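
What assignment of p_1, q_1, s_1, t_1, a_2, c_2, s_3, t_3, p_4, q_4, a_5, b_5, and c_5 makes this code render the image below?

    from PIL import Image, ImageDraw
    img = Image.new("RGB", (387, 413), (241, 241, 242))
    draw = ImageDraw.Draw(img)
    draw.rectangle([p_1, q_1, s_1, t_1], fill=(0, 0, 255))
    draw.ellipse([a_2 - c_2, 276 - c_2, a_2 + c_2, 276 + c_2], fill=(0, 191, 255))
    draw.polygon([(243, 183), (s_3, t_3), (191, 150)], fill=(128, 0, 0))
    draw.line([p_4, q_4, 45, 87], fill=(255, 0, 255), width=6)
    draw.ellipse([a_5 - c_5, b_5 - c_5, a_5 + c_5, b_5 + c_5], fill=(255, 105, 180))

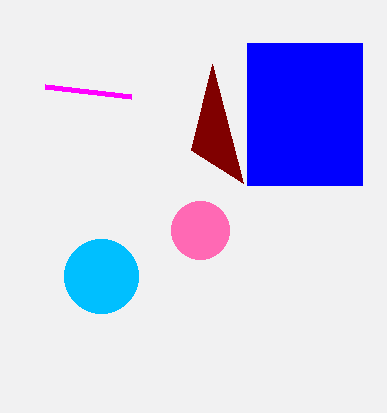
p_1 = 247
q_1 = 43
s_1 = 362
t_1 = 185
a_2 = 101
c_2 = 37
s_3 = 212
t_3 = 64
p_4 = 131
q_4 = 97
a_5 = 200
b_5 = 230
c_5 = 29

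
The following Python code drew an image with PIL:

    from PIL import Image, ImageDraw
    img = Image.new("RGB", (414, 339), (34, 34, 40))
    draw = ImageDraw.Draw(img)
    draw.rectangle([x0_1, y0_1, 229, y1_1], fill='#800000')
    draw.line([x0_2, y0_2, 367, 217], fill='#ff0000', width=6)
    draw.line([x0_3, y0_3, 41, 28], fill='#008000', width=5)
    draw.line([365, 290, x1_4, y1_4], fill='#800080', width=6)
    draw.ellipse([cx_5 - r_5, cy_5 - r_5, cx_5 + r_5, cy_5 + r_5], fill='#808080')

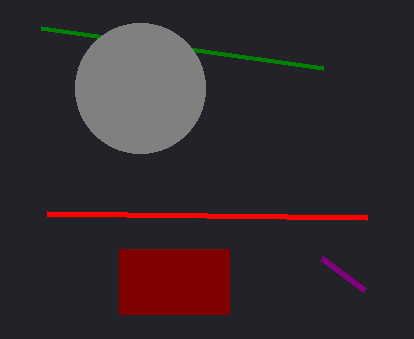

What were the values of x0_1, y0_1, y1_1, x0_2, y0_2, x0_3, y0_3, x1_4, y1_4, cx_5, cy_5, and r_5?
x0_1 = 119, y0_1 = 249, y1_1 = 314, x0_2 = 47, y0_2 = 213, x0_3 = 323, y0_3 = 68, x1_4 = 322, y1_4 = 258, cx_5 = 140, cy_5 = 88, r_5 = 65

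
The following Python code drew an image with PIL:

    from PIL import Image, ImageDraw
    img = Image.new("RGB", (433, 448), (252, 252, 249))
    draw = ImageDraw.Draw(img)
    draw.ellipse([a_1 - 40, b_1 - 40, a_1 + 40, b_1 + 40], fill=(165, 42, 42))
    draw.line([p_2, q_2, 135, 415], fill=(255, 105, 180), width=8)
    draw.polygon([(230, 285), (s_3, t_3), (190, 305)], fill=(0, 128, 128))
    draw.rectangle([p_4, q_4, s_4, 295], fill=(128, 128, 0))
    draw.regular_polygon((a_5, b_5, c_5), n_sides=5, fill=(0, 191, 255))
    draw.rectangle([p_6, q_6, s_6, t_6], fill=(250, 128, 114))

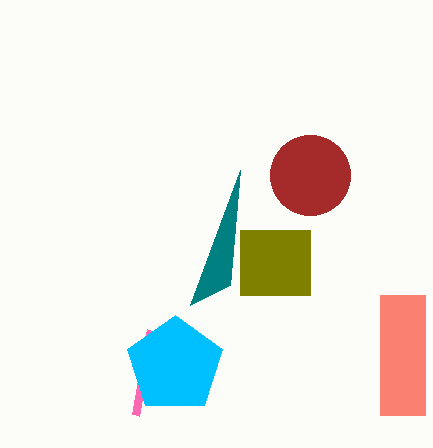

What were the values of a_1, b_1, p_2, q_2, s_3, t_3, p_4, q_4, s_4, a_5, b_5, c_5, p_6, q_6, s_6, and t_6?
a_1 = 310
b_1 = 175
p_2 = 150
q_2 = 330
s_3 = 240
t_3 = 170
p_4 = 240
q_4 = 230
s_4 = 310
a_5 = 175
b_5 = 365
c_5 = 50
p_6 = 380
q_6 = 295
s_6 = 425
t_6 = 415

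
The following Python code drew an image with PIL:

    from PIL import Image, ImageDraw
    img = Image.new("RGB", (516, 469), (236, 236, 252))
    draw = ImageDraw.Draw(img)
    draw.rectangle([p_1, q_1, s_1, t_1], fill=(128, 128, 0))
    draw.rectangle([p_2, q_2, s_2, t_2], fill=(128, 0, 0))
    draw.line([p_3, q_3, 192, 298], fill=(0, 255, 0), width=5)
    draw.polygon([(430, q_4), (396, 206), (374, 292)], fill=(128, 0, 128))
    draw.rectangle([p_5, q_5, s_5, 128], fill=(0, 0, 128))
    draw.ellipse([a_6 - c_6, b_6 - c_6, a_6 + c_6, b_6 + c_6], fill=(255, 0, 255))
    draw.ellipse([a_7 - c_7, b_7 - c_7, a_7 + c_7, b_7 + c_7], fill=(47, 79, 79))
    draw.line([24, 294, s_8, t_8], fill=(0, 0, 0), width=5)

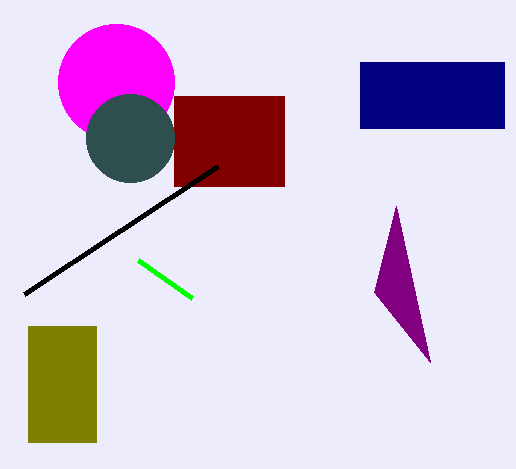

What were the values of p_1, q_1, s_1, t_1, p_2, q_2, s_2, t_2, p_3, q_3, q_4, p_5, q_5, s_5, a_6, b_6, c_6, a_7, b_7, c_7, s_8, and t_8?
p_1 = 28, q_1 = 326, s_1 = 96, t_1 = 442, p_2 = 174, q_2 = 96, s_2 = 284, t_2 = 186, p_3 = 138, q_3 = 260, q_4 = 362, p_5 = 360, q_5 = 62, s_5 = 504, a_6 = 116, b_6 = 82, c_6 = 58, a_7 = 130, b_7 = 138, c_7 = 44, s_8 = 218, t_8 = 166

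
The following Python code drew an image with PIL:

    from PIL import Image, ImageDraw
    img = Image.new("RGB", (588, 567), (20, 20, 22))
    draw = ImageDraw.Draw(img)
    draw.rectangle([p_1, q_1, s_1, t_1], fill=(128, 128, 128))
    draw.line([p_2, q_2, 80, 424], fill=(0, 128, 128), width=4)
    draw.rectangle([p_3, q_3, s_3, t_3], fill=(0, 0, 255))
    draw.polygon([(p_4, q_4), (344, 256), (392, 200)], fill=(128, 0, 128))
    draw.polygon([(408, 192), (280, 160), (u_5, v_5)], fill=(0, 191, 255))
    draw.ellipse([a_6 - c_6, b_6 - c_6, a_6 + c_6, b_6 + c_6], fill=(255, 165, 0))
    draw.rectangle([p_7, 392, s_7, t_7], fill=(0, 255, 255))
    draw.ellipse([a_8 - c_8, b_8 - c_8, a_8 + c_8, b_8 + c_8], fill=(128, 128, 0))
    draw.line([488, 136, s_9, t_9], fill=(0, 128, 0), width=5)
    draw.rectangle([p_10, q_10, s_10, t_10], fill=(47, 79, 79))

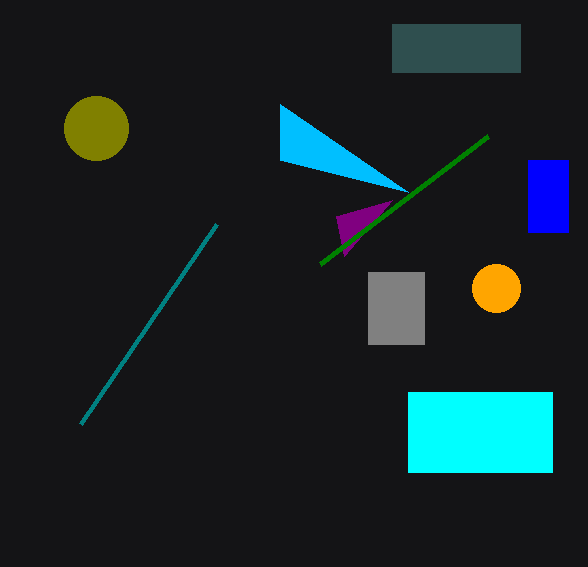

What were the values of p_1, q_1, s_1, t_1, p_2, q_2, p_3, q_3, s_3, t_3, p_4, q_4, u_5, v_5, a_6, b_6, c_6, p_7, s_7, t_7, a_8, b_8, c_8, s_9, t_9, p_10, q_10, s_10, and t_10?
p_1 = 368; q_1 = 272; s_1 = 424; t_1 = 344; p_2 = 216; q_2 = 224; p_3 = 528; q_3 = 160; s_3 = 568; t_3 = 232; p_4 = 336; q_4 = 216; u_5 = 280; v_5 = 104; a_6 = 496; b_6 = 288; c_6 = 24; p_7 = 408; s_7 = 552; t_7 = 472; a_8 = 96; b_8 = 128; c_8 = 32; s_9 = 320; t_9 = 264; p_10 = 392; q_10 = 24; s_10 = 520; t_10 = 72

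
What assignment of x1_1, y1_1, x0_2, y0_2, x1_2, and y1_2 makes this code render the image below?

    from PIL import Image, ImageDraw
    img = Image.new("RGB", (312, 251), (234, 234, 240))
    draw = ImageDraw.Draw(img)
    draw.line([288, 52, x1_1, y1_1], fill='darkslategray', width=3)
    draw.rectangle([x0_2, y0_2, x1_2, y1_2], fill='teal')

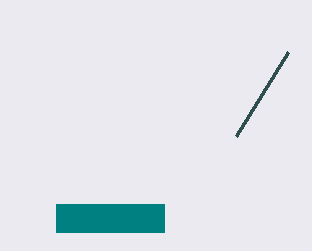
x1_1 = 236, y1_1 = 136, x0_2 = 56, y0_2 = 204, x1_2 = 164, y1_2 = 232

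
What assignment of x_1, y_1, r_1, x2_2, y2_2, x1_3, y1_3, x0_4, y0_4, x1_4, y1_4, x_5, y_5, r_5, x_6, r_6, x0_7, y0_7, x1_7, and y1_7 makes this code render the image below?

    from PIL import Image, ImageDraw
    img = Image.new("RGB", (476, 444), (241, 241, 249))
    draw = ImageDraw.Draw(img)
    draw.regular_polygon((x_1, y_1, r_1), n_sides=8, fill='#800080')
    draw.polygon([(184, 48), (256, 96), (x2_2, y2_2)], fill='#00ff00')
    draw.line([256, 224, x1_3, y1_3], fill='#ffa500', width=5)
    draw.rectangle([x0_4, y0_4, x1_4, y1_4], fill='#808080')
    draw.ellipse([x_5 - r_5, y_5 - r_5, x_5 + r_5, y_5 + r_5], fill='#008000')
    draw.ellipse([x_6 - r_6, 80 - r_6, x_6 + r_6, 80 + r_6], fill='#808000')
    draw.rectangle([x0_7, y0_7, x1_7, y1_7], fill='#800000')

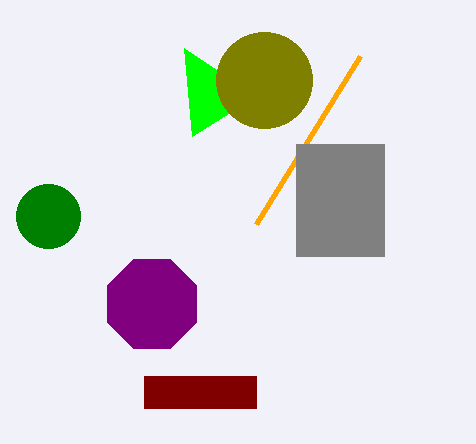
x_1 = 152
y_1 = 304
r_1 = 48
x2_2 = 192
y2_2 = 136
x1_3 = 360
y1_3 = 56
x0_4 = 296
y0_4 = 144
x1_4 = 384
y1_4 = 256
x_5 = 48
y_5 = 216
r_5 = 32
x_6 = 264
r_6 = 48
x0_7 = 144
y0_7 = 376
x1_7 = 256
y1_7 = 408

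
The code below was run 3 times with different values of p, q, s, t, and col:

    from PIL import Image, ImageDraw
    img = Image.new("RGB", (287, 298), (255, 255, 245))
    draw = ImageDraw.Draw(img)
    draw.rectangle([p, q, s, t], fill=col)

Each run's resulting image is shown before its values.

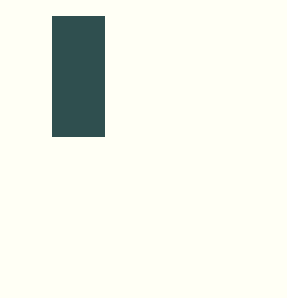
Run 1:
p = 52
q = 16
s = 104
t = 136
col = 'darkslategray'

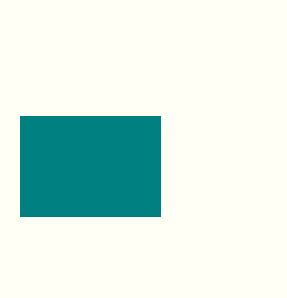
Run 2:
p = 20
q = 116
s = 160
t = 216
col = 'teal'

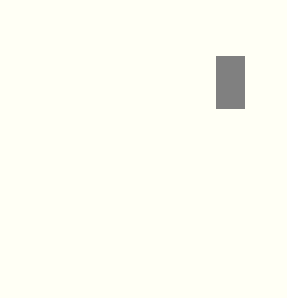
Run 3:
p = 216, q = 56, s = 244, t = 108, col = 'gray'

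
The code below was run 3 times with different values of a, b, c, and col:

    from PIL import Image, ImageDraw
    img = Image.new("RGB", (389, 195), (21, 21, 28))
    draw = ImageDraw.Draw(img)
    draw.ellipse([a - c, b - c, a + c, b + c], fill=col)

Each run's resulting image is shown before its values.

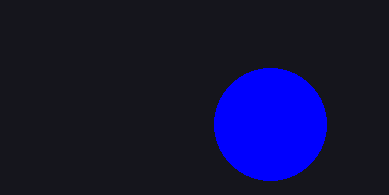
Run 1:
a = 270, b = 124, c = 56, col = 'blue'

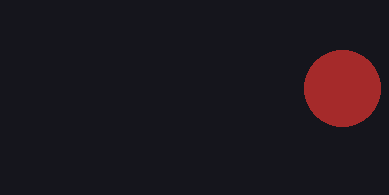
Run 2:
a = 342
b = 88
c = 38
col = 'brown'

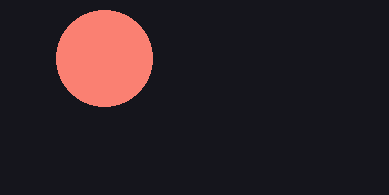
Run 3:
a = 104; b = 58; c = 48; col = 'salmon'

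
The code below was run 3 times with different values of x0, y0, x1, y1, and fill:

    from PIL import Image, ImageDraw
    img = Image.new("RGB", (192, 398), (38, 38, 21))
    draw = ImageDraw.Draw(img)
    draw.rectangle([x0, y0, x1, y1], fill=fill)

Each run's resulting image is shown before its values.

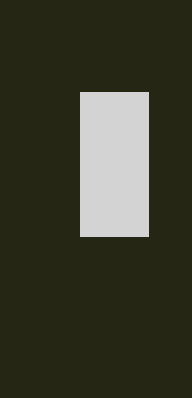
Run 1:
x0 = 80
y0 = 92
x1 = 148
y1 = 236
fill = 'lightgray'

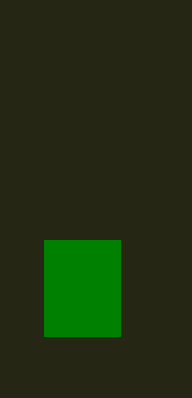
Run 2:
x0 = 44; y0 = 240; x1 = 120; y1 = 336; fill = 'green'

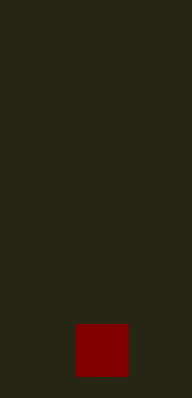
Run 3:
x0 = 76
y0 = 324
x1 = 128
y1 = 376
fill = 'maroon'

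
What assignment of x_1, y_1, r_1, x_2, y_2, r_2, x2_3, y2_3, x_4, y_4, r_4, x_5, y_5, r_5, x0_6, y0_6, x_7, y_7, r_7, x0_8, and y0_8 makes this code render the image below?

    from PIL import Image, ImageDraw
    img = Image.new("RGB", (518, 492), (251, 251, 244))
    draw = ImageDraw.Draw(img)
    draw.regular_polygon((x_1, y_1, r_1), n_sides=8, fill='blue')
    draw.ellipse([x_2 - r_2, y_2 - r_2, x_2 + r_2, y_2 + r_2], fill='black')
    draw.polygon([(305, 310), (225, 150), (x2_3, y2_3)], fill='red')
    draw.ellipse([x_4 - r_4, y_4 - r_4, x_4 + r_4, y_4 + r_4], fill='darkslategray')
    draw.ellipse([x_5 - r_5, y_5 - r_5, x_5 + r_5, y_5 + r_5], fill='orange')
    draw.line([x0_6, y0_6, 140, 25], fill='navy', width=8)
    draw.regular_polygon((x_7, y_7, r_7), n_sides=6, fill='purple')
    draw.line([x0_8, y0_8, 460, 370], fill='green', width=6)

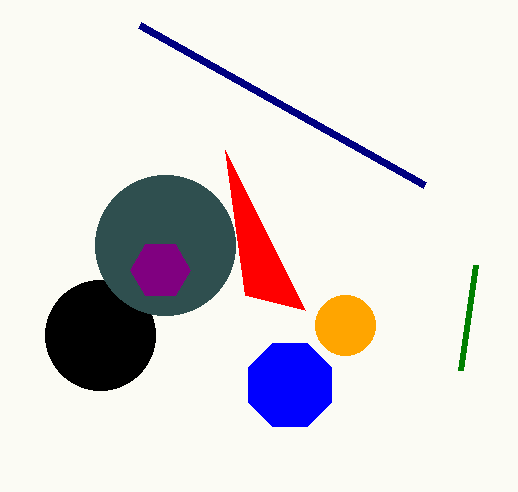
x_1 = 290; y_1 = 385; r_1 = 45; x_2 = 100; y_2 = 335; r_2 = 55; x2_3 = 245; y2_3 = 295; x_4 = 165; y_4 = 245; r_4 = 70; x_5 = 345; y_5 = 325; r_5 = 30; x0_6 = 425; y0_6 = 185; x_7 = 160; y_7 = 270; r_7 = 30; x0_8 = 475; y0_8 = 265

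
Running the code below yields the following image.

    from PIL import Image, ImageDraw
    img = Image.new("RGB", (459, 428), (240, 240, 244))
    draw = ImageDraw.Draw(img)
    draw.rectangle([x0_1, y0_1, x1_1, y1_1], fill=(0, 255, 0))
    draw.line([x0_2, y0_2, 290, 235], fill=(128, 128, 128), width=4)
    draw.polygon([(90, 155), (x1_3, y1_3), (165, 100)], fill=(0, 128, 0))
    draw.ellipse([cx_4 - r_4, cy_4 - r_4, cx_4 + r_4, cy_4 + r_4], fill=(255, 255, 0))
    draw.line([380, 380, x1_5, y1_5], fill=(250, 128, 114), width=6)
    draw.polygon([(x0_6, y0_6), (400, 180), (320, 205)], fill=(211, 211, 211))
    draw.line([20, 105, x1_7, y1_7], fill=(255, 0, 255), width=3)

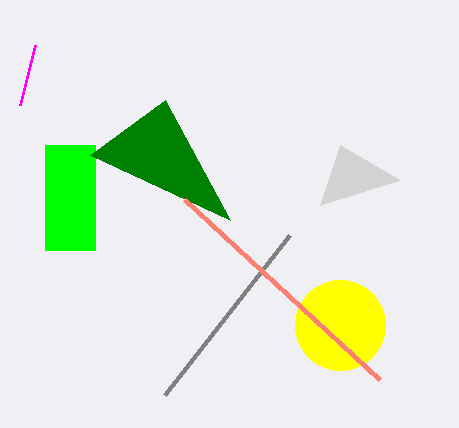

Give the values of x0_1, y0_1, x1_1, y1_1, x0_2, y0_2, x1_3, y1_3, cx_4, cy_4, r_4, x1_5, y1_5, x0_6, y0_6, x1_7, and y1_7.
x0_1 = 45
y0_1 = 145
x1_1 = 95
y1_1 = 250
x0_2 = 165
y0_2 = 395
x1_3 = 230
y1_3 = 220
cx_4 = 340
cy_4 = 325
r_4 = 45
x1_5 = 185
y1_5 = 200
x0_6 = 340
y0_6 = 145
x1_7 = 35
y1_7 = 45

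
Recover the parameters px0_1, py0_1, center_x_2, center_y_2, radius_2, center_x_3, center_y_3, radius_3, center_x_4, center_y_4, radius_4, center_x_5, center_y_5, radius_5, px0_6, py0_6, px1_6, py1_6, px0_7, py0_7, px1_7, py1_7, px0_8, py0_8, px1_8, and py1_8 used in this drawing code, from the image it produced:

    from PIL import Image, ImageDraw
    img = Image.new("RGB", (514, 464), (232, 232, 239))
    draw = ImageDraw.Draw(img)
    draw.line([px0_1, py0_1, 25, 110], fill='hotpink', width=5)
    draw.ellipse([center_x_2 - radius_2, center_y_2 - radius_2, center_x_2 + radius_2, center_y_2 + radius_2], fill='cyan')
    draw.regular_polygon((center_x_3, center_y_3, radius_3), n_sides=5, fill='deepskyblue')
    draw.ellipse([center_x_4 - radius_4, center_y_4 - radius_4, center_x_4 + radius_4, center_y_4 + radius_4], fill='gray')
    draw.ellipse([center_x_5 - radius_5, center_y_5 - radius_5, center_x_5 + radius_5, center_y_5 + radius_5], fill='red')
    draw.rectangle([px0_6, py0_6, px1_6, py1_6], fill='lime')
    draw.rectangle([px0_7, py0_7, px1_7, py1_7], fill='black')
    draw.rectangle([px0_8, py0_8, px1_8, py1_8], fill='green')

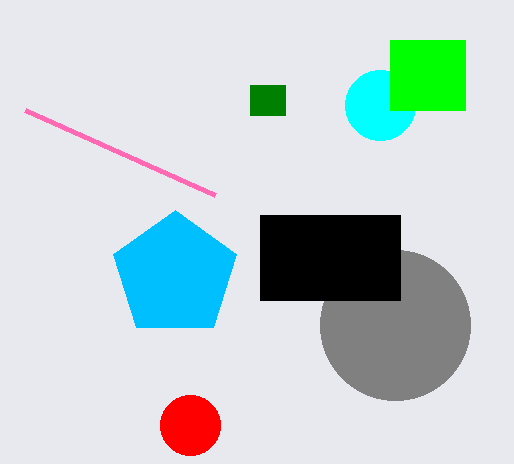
px0_1 = 215; py0_1 = 195; center_x_2 = 380; center_y_2 = 105; radius_2 = 35; center_x_3 = 175; center_y_3 = 275; radius_3 = 65; center_x_4 = 395; center_y_4 = 325; radius_4 = 75; center_x_5 = 190; center_y_5 = 425; radius_5 = 30; px0_6 = 390; py0_6 = 40; px1_6 = 465; py1_6 = 110; px0_7 = 260; py0_7 = 215; px1_7 = 400; py1_7 = 300; px0_8 = 250; py0_8 = 85; px1_8 = 285; py1_8 = 115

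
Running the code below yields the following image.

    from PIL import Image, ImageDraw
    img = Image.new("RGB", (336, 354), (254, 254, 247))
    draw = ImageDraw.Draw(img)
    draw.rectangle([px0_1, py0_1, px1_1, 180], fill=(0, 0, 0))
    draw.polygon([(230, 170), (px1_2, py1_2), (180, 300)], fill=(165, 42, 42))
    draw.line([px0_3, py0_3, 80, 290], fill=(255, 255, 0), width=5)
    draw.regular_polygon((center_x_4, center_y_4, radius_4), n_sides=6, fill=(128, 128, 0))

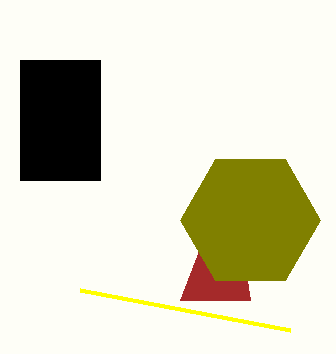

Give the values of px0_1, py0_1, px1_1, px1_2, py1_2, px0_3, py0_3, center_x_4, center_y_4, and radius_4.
px0_1 = 20
py0_1 = 60
px1_1 = 100
px1_2 = 250
py1_2 = 300
px0_3 = 290
py0_3 = 330
center_x_4 = 250
center_y_4 = 220
radius_4 = 70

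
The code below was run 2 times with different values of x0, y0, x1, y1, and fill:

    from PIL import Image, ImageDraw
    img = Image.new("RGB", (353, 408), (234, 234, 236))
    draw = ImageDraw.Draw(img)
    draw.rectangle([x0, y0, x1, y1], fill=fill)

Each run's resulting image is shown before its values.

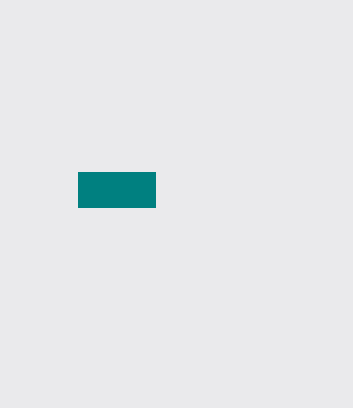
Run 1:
x0 = 78, y0 = 172, x1 = 155, y1 = 207, fill = 'teal'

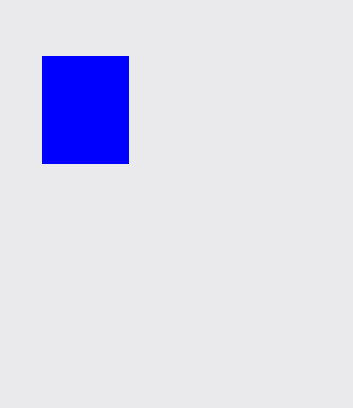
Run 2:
x0 = 42
y0 = 56
x1 = 128
y1 = 163
fill = 'blue'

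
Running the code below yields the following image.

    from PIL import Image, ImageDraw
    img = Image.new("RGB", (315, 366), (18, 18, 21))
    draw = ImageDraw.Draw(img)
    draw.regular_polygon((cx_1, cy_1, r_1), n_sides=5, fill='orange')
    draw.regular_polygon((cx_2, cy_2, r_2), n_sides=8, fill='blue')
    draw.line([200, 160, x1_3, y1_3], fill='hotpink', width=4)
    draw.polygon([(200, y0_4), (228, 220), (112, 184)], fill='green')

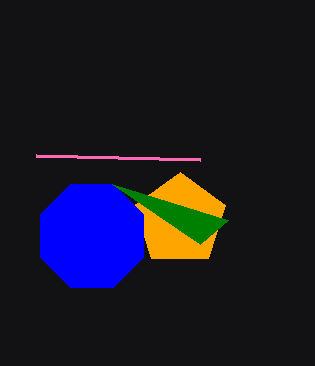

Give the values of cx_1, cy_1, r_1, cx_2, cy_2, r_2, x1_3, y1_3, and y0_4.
cx_1 = 180; cy_1 = 220; r_1 = 48; cx_2 = 92; cy_2 = 236; r_2 = 56; x1_3 = 36; y1_3 = 156; y0_4 = 244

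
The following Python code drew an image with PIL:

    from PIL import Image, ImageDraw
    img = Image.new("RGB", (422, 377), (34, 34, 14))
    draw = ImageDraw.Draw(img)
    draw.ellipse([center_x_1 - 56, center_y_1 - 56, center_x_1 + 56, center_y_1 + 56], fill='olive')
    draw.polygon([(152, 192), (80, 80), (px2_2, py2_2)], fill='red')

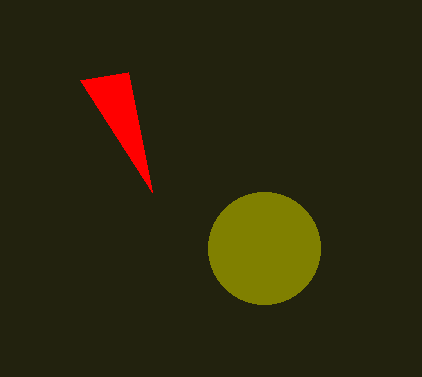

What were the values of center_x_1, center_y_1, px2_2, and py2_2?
center_x_1 = 264
center_y_1 = 248
px2_2 = 128
py2_2 = 72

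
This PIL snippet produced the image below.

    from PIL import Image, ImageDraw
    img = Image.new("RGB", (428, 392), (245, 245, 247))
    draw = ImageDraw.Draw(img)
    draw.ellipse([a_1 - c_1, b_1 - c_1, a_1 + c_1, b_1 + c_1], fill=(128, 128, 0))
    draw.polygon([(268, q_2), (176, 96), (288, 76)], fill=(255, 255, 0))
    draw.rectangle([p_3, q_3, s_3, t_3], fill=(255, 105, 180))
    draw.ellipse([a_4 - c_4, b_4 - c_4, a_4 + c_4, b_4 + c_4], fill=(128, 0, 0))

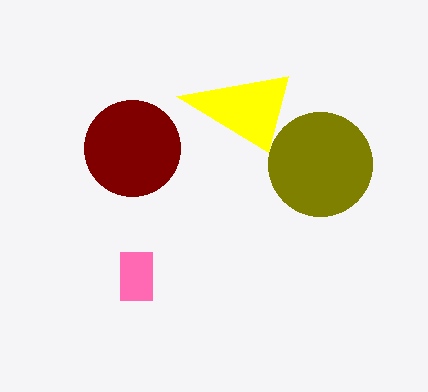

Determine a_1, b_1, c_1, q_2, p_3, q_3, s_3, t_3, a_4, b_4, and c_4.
a_1 = 320; b_1 = 164; c_1 = 52; q_2 = 152; p_3 = 120; q_3 = 252; s_3 = 152; t_3 = 300; a_4 = 132; b_4 = 148; c_4 = 48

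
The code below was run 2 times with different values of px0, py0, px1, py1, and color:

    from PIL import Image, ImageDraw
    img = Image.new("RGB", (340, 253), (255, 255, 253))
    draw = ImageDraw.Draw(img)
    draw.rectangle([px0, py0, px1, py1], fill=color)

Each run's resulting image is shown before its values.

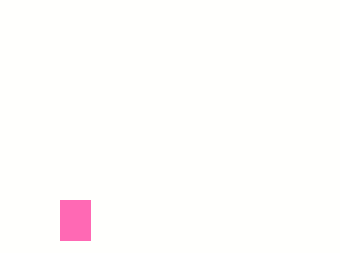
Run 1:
px0 = 60, py0 = 200, px1 = 90, py1 = 240, color = 'hotpink'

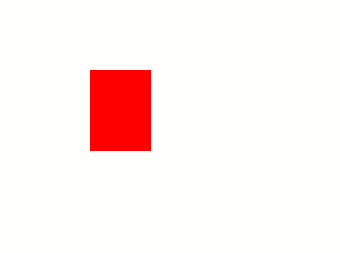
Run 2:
px0 = 90, py0 = 70, px1 = 150, py1 = 150, color = 'red'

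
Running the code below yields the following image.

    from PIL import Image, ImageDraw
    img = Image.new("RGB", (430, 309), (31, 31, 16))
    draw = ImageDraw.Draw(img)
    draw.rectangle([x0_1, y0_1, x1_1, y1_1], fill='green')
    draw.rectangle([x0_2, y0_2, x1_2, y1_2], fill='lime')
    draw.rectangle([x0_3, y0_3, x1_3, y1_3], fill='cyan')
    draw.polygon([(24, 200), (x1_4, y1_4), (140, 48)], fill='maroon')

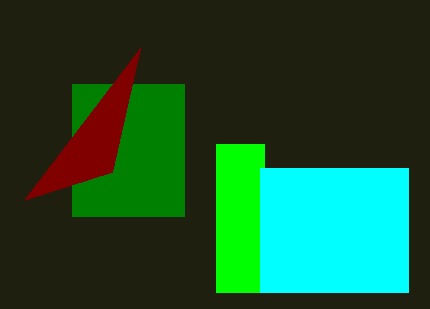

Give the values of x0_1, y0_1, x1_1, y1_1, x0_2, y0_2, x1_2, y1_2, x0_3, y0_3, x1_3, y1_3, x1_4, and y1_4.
x0_1 = 72
y0_1 = 84
x1_1 = 184
y1_1 = 216
x0_2 = 216
y0_2 = 144
x1_2 = 264
y1_2 = 292
x0_3 = 260
y0_3 = 168
x1_3 = 408
y1_3 = 292
x1_4 = 112
y1_4 = 172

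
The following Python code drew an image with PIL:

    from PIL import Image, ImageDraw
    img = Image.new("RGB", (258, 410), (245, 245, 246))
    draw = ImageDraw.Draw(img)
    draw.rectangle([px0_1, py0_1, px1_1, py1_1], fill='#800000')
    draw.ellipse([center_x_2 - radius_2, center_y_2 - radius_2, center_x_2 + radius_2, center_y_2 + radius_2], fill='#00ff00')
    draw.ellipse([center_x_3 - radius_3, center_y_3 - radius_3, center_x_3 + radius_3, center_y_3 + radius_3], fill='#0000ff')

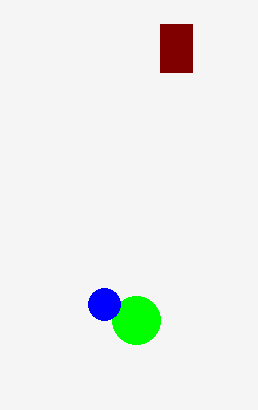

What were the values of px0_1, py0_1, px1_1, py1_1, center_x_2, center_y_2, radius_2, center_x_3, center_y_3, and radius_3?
px0_1 = 160
py0_1 = 24
px1_1 = 192
py1_1 = 72
center_x_2 = 136
center_y_2 = 320
radius_2 = 24
center_x_3 = 104
center_y_3 = 304
radius_3 = 16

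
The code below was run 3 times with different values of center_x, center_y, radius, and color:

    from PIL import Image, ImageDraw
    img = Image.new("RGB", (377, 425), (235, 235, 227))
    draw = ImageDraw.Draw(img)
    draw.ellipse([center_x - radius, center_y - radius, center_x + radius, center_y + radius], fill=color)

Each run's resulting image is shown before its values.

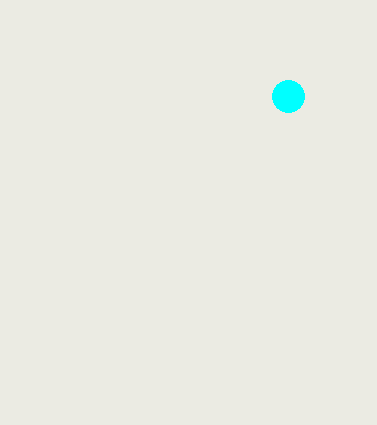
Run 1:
center_x = 288
center_y = 96
radius = 16
color = 'cyan'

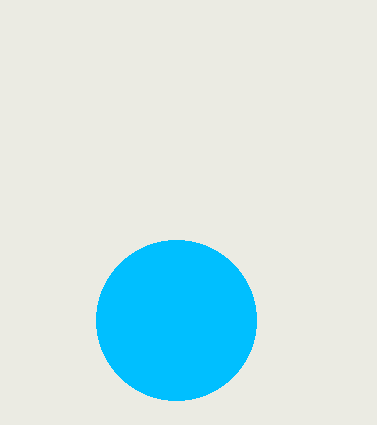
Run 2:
center_x = 176, center_y = 320, radius = 80, color = 'deepskyblue'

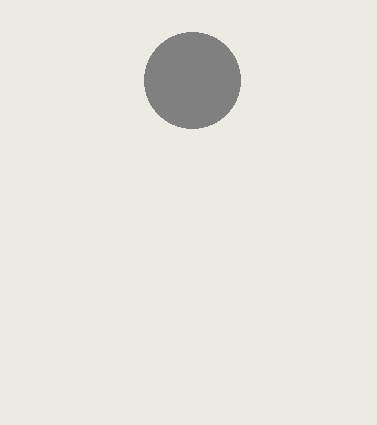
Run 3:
center_x = 192, center_y = 80, radius = 48, color = 'gray'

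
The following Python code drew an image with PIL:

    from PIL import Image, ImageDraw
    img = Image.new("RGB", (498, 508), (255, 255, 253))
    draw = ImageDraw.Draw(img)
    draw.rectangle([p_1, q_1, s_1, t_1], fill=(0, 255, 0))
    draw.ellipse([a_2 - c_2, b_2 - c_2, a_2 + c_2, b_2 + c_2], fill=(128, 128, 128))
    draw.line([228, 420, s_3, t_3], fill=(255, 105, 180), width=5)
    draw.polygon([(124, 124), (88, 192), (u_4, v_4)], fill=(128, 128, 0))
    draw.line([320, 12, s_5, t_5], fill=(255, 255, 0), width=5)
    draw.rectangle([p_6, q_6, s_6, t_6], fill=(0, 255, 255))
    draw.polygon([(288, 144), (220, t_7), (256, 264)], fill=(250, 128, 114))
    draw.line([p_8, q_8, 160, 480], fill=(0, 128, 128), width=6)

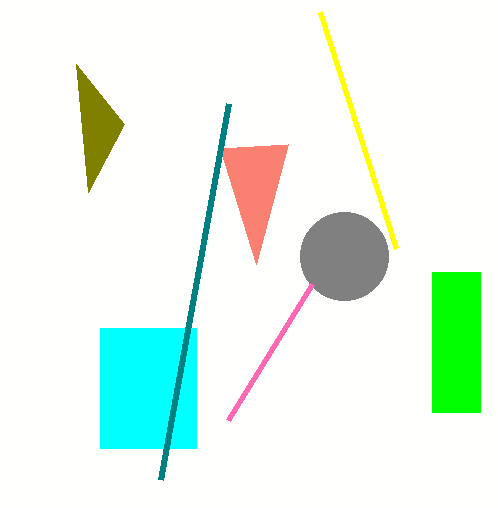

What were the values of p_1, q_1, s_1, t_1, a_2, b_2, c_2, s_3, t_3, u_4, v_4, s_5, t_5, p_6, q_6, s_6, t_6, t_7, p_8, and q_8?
p_1 = 432; q_1 = 272; s_1 = 480; t_1 = 412; a_2 = 344; b_2 = 256; c_2 = 44; s_3 = 312; t_3 = 284; u_4 = 76; v_4 = 64; s_5 = 396; t_5 = 248; p_6 = 100; q_6 = 328; s_6 = 196; t_6 = 448; t_7 = 148; p_8 = 228; q_8 = 104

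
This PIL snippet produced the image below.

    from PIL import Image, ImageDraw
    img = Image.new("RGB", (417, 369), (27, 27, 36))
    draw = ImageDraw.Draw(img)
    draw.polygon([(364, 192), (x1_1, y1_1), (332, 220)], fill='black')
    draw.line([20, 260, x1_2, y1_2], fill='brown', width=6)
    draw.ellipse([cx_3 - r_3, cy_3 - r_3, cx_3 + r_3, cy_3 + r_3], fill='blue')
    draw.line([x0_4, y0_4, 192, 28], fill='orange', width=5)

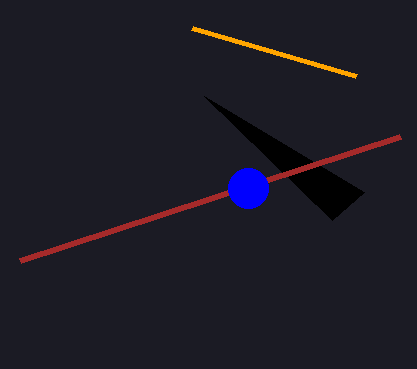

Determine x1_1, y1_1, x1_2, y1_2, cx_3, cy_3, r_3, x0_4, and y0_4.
x1_1 = 204, y1_1 = 96, x1_2 = 400, y1_2 = 136, cx_3 = 248, cy_3 = 188, r_3 = 20, x0_4 = 356, y0_4 = 76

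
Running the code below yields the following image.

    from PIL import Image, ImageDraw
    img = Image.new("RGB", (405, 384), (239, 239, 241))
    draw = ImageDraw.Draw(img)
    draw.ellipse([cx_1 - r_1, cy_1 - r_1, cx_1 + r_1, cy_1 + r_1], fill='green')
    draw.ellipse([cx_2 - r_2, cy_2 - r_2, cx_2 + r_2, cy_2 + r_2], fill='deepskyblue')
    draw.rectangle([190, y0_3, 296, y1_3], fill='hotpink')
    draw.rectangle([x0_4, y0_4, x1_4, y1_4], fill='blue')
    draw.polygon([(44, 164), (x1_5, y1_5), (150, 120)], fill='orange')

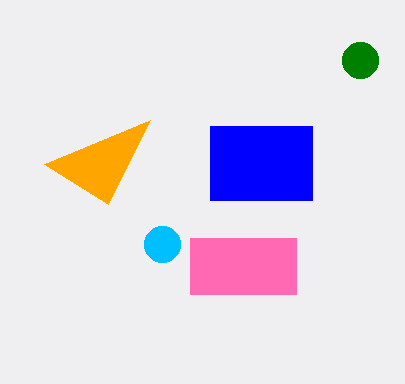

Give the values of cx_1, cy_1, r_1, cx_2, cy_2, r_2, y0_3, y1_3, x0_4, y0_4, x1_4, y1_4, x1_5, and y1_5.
cx_1 = 360; cy_1 = 60; r_1 = 18; cx_2 = 162; cy_2 = 244; r_2 = 18; y0_3 = 238; y1_3 = 294; x0_4 = 210; y0_4 = 126; x1_4 = 312; y1_4 = 200; x1_5 = 108; y1_5 = 204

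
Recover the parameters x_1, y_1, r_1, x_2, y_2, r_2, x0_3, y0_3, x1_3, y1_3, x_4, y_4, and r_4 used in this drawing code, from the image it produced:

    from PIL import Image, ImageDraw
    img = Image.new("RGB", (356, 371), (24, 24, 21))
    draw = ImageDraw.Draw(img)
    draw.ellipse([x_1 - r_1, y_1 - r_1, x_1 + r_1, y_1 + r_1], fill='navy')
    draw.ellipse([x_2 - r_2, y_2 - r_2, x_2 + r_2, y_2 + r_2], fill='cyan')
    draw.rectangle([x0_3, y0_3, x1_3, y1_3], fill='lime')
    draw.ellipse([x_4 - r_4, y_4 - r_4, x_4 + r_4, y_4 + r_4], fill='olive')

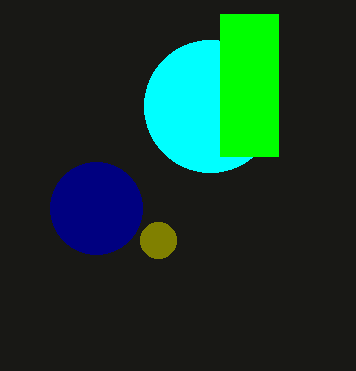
x_1 = 96; y_1 = 208; r_1 = 46; x_2 = 210; y_2 = 106; r_2 = 66; x0_3 = 220; y0_3 = 14; x1_3 = 278; y1_3 = 156; x_4 = 158; y_4 = 240; r_4 = 18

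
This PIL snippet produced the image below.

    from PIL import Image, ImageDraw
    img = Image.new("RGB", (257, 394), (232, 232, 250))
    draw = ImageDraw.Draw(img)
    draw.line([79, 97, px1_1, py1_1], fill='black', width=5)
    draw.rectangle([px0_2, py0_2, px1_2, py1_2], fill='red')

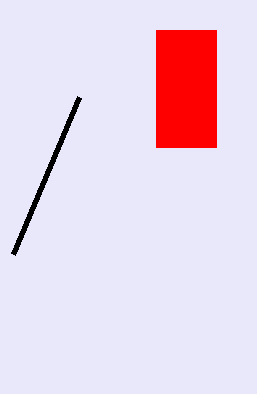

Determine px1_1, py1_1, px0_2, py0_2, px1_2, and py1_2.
px1_1 = 13; py1_1 = 254; px0_2 = 156; py0_2 = 30; px1_2 = 216; py1_2 = 147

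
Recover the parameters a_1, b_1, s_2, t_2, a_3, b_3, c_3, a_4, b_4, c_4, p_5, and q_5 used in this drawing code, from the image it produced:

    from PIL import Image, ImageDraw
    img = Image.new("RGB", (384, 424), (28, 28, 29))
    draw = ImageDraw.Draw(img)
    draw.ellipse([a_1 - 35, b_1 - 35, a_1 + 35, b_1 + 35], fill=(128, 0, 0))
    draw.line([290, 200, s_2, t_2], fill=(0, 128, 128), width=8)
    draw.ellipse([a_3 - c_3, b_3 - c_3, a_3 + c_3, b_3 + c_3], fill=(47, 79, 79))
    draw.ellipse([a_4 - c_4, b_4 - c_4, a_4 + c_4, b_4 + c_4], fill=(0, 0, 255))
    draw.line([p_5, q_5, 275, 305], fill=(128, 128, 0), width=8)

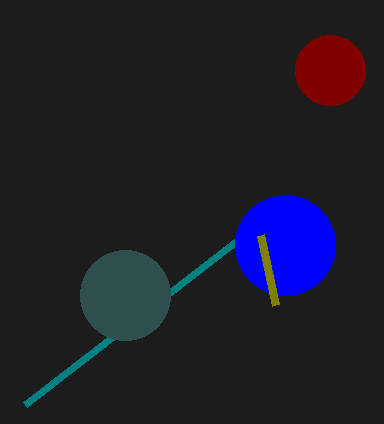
a_1 = 330; b_1 = 70; s_2 = 25; t_2 = 405; a_3 = 125; b_3 = 295; c_3 = 45; a_4 = 285; b_4 = 245; c_4 = 50; p_5 = 260; q_5 = 235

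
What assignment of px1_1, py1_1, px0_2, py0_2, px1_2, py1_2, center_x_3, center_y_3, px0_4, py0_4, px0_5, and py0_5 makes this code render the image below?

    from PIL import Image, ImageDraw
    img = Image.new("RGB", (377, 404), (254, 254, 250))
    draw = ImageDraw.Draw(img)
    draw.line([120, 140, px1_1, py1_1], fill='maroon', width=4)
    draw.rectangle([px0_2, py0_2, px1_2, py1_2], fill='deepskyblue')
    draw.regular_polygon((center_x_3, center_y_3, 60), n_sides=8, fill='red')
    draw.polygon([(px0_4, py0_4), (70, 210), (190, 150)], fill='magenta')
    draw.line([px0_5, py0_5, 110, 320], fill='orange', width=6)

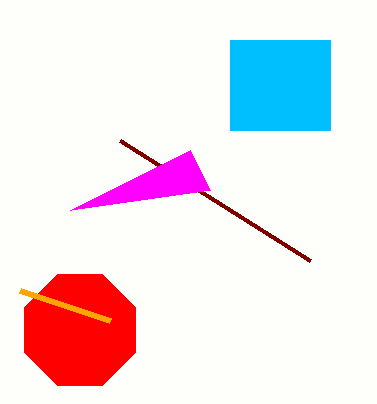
px1_1 = 310, py1_1 = 260, px0_2 = 230, py0_2 = 40, px1_2 = 330, py1_2 = 130, center_x_3 = 80, center_y_3 = 330, px0_4 = 210, py0_4 = 190, px0_5 = 20, py0_5 = 290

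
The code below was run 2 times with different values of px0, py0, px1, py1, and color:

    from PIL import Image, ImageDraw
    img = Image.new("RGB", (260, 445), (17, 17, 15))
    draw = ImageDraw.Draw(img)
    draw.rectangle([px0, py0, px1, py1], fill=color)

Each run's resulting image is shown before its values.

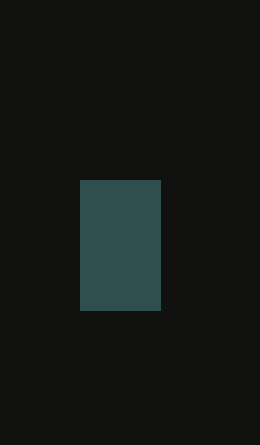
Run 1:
px0 = 80, py0 = 180, px1 = 160, py1 = 310, color = 'darkslategray'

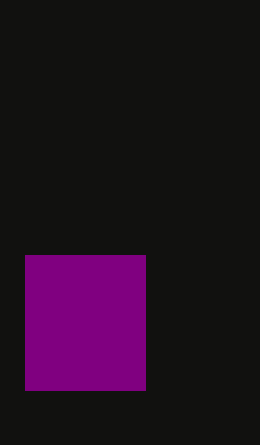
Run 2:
px0 = 25
py0 = 255
px1 = 145
py1 = 390
color = 'purple'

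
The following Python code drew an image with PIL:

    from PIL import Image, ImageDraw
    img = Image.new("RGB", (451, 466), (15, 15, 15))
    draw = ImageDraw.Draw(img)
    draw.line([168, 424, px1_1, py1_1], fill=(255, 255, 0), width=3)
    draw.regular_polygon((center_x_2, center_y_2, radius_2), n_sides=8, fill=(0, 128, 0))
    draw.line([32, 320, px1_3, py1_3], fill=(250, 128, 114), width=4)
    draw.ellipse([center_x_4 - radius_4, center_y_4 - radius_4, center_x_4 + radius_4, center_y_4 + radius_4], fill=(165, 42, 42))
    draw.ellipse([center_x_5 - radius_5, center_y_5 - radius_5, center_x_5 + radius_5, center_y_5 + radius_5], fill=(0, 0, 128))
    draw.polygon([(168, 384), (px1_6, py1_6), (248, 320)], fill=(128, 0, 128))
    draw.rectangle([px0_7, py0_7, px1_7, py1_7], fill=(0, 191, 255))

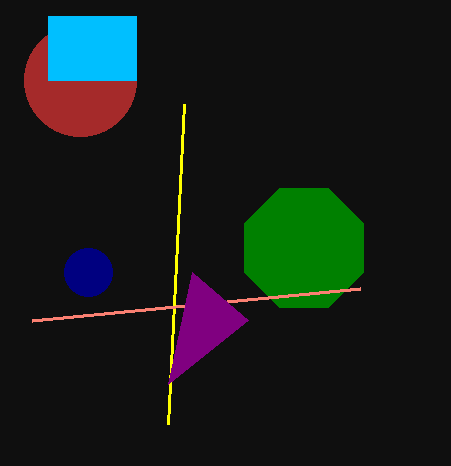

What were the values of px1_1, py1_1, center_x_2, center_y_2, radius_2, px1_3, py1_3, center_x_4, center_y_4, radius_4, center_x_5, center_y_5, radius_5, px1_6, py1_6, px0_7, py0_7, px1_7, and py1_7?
px1_1 = 184
py1_1 = 104
center_x_2 = 304
center_y_2 = 248
radius_2 = 64
px1_3 = 360
py1_3 = 288
center_x_4 = 80
center_y_4 = 80
radius_4 = 56
center_x_5 = 88
center_y_5 = 272
radius_5 = 24
px1_6 = 192
py1_6 = 272
px0_7 = 48
py0_7 = 16
px1_7 = 136
py1_7 = 80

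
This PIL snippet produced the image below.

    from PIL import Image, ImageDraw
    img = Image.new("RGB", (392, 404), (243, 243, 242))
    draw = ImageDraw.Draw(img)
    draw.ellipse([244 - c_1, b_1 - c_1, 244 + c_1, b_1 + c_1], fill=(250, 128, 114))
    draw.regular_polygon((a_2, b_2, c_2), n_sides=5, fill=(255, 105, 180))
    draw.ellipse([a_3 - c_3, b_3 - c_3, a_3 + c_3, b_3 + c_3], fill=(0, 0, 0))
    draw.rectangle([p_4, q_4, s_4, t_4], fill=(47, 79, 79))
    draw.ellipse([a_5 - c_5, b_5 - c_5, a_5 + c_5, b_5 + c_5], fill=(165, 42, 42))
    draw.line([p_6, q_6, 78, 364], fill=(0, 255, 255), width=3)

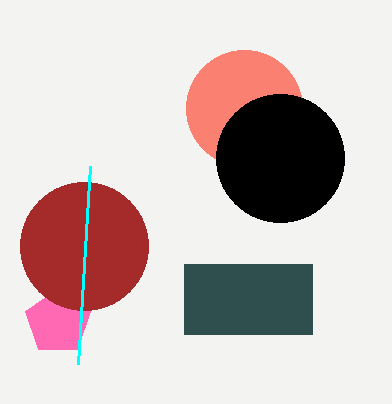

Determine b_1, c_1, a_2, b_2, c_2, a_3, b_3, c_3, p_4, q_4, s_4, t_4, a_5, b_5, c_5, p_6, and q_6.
b_1 = 108; c_1 = 58; a_2 = 58; b_2 = 322; c_2 = 34; a_3 = 280; b_3 = 158; c_3 = 64; p_4 = 184; q_4 = 264; s_4 = 312; t_4 = 334; a_5 = 84; b_5 = 246; c_5 = 64; p_6 = 90; q_6 = 166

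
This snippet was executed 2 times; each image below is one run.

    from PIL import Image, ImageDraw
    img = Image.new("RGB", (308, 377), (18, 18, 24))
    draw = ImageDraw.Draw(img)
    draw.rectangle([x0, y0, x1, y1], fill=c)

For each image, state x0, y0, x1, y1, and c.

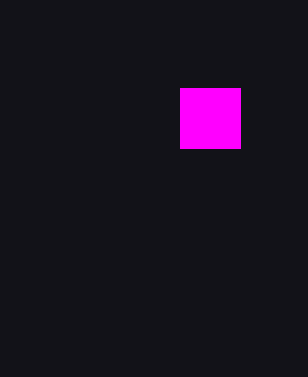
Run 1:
x0 = 180; y0 = 88; x1 = 240; y1 = 148; c = 'magenta'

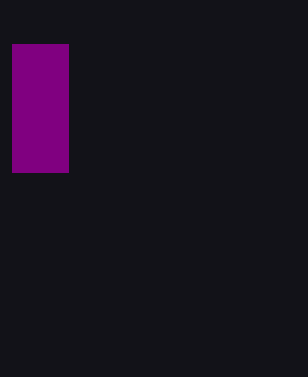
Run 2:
x0 = 12; y0 = 44; x1 = 68; y1 = 172; c = 'purple'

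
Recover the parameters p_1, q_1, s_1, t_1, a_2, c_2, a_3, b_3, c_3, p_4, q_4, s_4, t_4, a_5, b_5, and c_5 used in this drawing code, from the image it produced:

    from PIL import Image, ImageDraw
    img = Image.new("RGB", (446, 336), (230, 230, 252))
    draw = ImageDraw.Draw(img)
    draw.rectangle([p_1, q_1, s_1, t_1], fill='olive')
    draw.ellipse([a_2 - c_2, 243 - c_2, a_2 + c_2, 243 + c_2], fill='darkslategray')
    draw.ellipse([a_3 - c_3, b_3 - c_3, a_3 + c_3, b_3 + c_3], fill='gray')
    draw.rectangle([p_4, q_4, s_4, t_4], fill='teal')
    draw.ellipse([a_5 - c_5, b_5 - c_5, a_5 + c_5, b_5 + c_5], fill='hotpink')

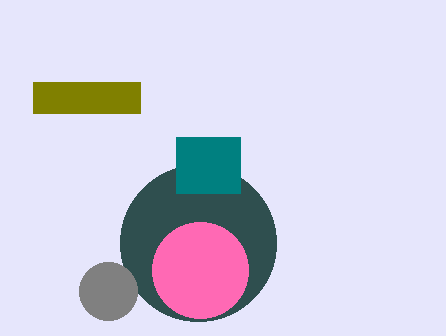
p_1 = 33, q_1 = 82, s_1 = 140, t_1 = 113, a_2 = 198, c_2 = 78, a_3 = 108, b_3 = 291, c_3 = 29, p_4 = 176, q_4 = 137, s_4 = 240, t_4 = 193, a_5 = 200, b_5 = 270, c_5 = 48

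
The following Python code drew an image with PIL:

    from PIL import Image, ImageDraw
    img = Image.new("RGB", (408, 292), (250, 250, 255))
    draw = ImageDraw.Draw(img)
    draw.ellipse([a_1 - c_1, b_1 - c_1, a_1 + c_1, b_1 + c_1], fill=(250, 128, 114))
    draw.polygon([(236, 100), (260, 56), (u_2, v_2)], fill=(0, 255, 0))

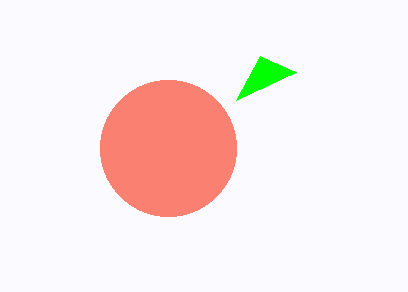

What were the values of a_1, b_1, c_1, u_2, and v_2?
a_1 = 168, b_1 = 148, c_1 = 68, u_2 = 296, v_2 = 72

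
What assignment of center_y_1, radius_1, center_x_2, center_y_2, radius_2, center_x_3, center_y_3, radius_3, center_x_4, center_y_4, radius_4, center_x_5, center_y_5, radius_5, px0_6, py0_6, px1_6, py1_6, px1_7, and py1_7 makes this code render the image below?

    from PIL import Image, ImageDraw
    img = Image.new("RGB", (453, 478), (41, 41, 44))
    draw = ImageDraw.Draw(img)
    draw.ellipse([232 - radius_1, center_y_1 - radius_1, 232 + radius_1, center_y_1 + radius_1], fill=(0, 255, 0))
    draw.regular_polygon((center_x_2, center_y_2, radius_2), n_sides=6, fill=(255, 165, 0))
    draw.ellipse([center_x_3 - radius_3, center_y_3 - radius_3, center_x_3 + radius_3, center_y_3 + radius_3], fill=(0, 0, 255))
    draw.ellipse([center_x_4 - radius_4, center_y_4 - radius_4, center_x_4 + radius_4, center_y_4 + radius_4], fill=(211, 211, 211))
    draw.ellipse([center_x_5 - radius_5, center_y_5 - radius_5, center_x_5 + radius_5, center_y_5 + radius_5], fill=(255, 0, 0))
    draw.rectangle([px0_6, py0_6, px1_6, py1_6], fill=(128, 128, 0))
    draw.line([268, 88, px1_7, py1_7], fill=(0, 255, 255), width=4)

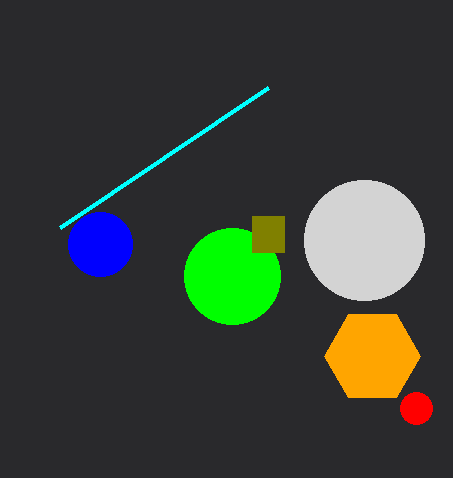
center_y_1 = 276, radius_1 = 48, center_x_2 = 372, center_y_2 = 356, radius_2 = 48, center_x_3 = 100, center_y_3 = 244, radius_3 = 32, center_x_4 = 364, center_y_4 = 240, radius_4 = 60, center_x_5 = 416, center_y_5 = 408, radius_5 = 16, px0_6 = 252, py0_6 = 216, px1_6 = 284, py1_6 = 252, px1_7 = 60, py1_7 = 228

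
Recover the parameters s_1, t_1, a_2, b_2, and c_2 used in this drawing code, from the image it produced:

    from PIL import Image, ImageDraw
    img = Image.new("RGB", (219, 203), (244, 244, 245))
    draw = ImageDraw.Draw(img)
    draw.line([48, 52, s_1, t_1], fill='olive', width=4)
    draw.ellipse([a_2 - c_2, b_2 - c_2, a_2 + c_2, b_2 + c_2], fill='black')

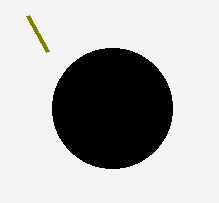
s_1 = 28; t_1 = 16; a_2 = 112; b_2 = 108; c_2 = 60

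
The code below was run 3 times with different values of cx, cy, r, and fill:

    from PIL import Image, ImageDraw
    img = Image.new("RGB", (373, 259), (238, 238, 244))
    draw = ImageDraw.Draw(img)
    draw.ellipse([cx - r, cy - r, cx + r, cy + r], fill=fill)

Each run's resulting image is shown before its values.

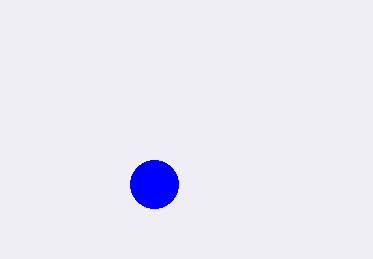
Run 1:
cx = 154; cy = 184; r = 24; fill = 'blue'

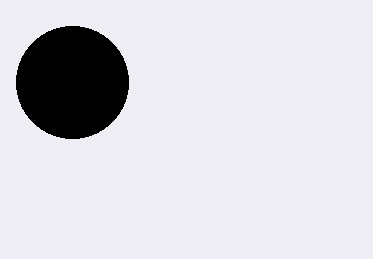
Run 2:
cx = 72, cy = 82, r = 56, fill = 'black'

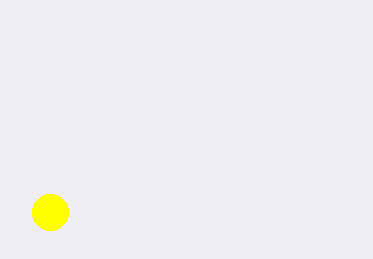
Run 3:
cx = 50, cy = 212, r = 18, fill = 'yellow'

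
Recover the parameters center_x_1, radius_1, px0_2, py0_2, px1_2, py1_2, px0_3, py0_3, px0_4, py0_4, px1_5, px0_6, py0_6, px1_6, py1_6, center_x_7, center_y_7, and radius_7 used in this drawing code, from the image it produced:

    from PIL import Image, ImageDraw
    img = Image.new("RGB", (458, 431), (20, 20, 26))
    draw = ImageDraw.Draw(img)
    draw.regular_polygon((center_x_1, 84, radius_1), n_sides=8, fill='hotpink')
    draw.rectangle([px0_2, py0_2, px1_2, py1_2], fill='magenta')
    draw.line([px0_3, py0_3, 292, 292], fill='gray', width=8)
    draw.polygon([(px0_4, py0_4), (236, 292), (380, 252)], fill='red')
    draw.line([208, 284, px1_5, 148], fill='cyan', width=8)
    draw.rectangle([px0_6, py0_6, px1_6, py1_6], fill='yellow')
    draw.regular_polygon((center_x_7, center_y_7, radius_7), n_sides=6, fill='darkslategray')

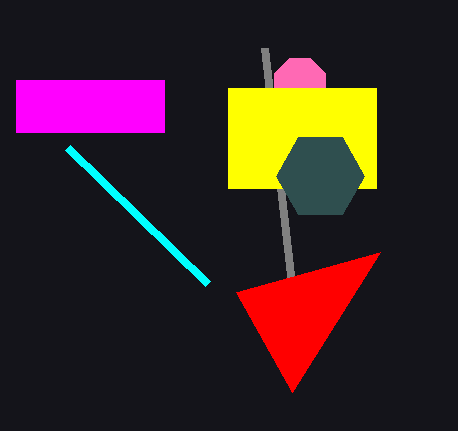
center_x_1 = 300
radius_1 = 28
px0_2 = 16
py0_2 = 80
px1_2 = 164
py1_2 = 132
px0_3 = 264
py0_3 = 48
px0_4 = 292
py0_4 = 392
px1_5 = 68
px0_6 = 228
py0_6 = 88
px1_6 = 376
py1_6 = 188
center_x_7 = 320
center_y_7 = 176
radius_7 = 44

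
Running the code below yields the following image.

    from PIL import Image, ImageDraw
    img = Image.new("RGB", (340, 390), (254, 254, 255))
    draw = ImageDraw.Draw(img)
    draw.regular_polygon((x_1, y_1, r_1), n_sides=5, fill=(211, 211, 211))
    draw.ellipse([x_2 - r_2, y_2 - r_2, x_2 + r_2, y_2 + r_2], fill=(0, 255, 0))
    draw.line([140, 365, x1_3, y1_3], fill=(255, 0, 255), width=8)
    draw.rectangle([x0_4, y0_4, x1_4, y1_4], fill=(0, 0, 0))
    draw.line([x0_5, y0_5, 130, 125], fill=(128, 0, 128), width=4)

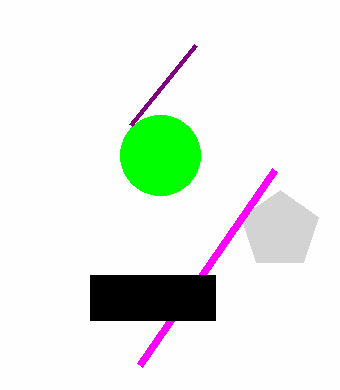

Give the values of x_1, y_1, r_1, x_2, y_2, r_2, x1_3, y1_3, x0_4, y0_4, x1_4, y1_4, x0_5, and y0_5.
x_1 = 280, y_1 = 230, r_1 = 40, x_2 = 160, y_2 = 155, r_2 = 40, x1_3 = 275, y1_3 = 170, x0_4 = 90, y0_4 = 275, x1_4 = 215, y1_4 = 320, x0_5 = 195, y0_5 = 45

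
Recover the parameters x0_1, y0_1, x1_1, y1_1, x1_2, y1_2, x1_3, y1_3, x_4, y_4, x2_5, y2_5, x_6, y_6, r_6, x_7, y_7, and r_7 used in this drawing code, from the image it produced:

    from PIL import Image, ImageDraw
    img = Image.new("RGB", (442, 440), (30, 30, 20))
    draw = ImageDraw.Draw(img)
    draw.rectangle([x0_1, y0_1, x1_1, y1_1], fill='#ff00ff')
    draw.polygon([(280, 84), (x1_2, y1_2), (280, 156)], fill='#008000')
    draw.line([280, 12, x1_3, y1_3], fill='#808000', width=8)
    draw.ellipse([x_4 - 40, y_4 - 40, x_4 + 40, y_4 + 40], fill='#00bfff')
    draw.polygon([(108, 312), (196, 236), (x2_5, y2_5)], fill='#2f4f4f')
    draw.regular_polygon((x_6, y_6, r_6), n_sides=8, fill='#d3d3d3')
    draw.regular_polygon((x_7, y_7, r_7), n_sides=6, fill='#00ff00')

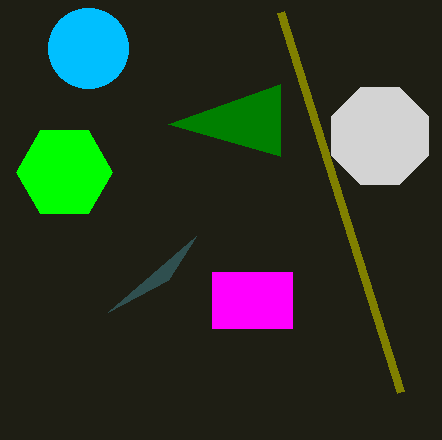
x0_1 = 212
y0_1 = 272
x1_1 = 292
y1_1 = 328
x1_2 = 168
y1_2 = 124
x1_3 = 400
y1_3 = 392
x_4 = 88
y_4 = 48
x2_5 = 168
y2_5 = 280
x_6 = 380
y_6 = 136
r_6 = 52
x_7 = 64
y_7 = 172
r_7 = 48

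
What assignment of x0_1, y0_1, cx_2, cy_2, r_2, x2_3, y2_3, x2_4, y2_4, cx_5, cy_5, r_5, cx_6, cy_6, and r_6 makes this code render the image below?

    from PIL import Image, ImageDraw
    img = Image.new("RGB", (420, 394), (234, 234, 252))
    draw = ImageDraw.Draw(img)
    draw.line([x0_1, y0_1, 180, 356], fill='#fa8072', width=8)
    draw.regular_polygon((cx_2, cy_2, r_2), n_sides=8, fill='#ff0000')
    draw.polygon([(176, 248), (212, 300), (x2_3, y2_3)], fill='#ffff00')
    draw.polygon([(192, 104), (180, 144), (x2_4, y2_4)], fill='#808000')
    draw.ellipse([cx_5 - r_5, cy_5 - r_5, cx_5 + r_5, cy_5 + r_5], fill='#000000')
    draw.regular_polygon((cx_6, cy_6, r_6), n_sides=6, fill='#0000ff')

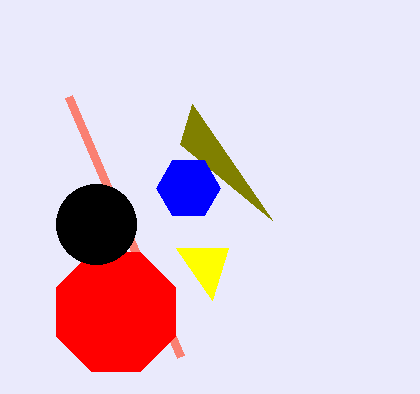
x0_1 = 68
y0_1 = 96
cx_2 = 116
cy_2 = 312
r_2 = 64
x2_3 = 228
y2_3 = 248
x2_4 = 272
y2_4 = 220
cx_5 = 96
cy_5 = 224
r_5 = 40
cx_6 = 188
cy_6 = 188
r_6 = 32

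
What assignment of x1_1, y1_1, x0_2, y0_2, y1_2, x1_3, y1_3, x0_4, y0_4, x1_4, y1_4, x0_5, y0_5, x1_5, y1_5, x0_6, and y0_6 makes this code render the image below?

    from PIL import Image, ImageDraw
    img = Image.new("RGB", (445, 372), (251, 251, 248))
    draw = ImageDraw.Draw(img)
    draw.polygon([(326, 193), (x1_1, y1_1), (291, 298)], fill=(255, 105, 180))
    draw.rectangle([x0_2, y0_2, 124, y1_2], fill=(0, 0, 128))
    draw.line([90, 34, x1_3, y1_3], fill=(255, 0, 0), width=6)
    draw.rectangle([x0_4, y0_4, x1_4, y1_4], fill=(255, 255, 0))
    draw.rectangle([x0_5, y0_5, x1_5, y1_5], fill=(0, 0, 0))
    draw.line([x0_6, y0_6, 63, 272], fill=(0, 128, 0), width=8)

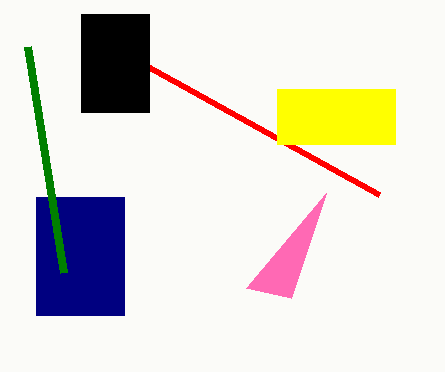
x1_1 = 246, y1_1 = 288, x0_2 = 36, y0_2 = 197, y1_2 = 315, x1_3 = 379, y1_3 = 194, x0_4 = 277, y0_4 = 89, x1_4 = 395, y1_4 = 144, x0_5 = 81, y0_5 = 14, x1_5 = 149, y1_5 = 112, x0_6 = 27, y0_6 = 46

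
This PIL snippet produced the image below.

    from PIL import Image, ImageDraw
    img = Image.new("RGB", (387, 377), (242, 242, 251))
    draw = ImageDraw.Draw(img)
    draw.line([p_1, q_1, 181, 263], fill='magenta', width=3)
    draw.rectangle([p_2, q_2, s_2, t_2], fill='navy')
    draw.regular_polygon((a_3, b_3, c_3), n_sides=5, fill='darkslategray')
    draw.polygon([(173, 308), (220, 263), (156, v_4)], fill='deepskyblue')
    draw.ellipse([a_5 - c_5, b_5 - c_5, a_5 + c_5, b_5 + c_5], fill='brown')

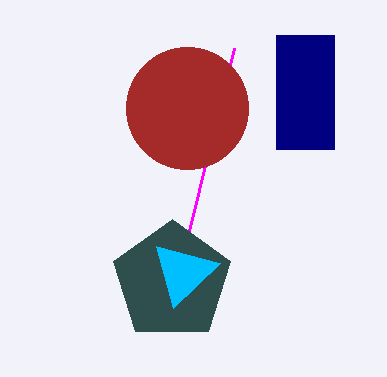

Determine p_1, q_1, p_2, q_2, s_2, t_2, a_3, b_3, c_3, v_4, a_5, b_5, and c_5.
p_1 = 234; q_1 = 48; p_2 = 276; q_2 = 35; s_2 = 334; t_2 = 149; a_3 = 172; b_3 = 281; c_3 = 62; v_4 = 246; a_5 = 187; b_5 = 108; c_5 = 61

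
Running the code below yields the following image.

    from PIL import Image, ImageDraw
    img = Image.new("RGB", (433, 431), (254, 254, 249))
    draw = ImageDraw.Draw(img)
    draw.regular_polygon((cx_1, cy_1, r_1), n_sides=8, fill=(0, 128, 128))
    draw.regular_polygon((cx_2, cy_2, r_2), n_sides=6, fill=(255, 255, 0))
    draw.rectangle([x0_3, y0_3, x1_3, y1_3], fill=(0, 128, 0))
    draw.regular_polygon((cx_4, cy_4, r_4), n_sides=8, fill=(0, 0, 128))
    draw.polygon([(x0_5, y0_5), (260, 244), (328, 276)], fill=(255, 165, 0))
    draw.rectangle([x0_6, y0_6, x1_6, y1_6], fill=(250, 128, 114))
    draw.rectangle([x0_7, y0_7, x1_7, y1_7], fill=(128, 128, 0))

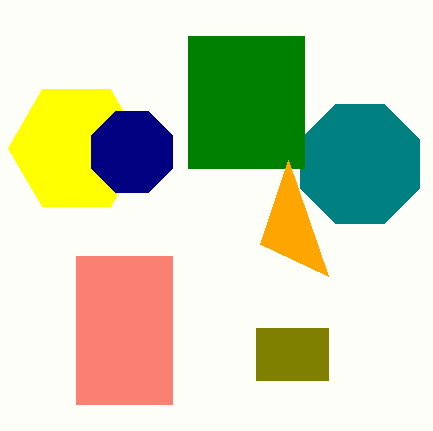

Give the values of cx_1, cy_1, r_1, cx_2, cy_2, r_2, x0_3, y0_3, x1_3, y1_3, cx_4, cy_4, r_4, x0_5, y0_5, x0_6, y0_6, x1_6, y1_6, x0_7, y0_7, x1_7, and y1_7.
cx_1 = 360; cy_1 = 164; r_1 = 64; cx_2 = 76; cy_2 = 148; r_2 = 68; x0_3 = 188; y0_3 = 36; x1_3 = 304; y1_3 = 168; cx_4 = 132; cy_4 = 152; r_4 = 44; x0_5 = 288; y0_5 = 160; x0_6 = 76; y0_6 = 256; x1_6 = 172; y1_6 = 404; x0_7 = 256; y0_7 = 328; x1_7 = 328; y1_7 = 380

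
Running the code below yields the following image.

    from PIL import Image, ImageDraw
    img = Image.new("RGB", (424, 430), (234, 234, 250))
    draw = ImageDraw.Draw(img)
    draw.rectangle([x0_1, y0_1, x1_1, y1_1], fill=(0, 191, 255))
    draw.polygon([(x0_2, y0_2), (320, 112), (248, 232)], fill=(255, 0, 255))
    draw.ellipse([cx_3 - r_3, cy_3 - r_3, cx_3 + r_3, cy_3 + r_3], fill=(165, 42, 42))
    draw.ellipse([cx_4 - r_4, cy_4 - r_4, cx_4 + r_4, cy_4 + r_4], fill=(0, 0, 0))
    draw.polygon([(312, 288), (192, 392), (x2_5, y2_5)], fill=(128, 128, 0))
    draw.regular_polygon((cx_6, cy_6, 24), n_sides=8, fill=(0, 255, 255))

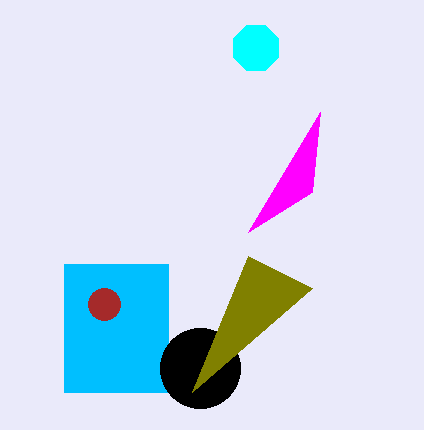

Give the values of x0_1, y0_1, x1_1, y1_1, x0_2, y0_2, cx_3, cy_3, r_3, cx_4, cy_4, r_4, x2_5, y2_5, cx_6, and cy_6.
x0_1 = 64
y0_1 = 264
x1_1 = 168
y1_1 = 392
x0_2 = 312
y0_2 = 192
cx_3 = 104
cy_3 = 304
r_3 = 16
cx_4 = 200
cy_4 = 368
r_4 = 40
x2_5 = 248
y2_5 = 256
cx_6 = 256
cy_6 = 48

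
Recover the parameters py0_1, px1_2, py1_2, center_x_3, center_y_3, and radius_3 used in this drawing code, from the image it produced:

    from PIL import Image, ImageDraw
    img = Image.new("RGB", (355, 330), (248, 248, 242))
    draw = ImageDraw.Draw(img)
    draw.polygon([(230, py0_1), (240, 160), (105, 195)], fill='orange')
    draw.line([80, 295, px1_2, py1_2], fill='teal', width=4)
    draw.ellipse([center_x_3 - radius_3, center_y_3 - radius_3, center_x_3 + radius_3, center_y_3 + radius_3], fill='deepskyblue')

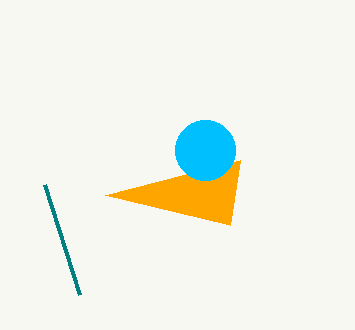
py0_1 = 225, px1_2 = 45, py1_2 = 185, center_x_3 = 205, center_y_3 = 150, radius_3 = 30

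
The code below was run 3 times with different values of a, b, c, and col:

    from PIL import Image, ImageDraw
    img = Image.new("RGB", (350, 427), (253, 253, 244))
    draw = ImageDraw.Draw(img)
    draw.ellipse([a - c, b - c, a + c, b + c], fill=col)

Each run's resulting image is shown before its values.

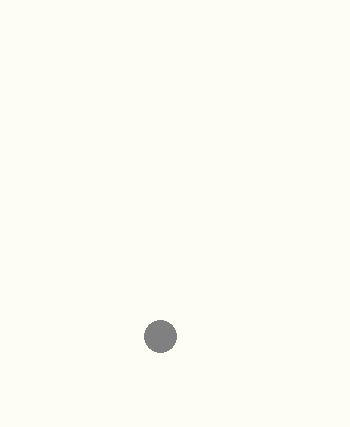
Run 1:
a = 160; b = 336; c = 16; col = 'gray'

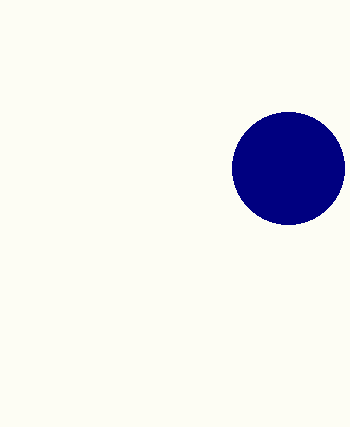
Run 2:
a = 288
b = 168
c = 56
col = 'navy'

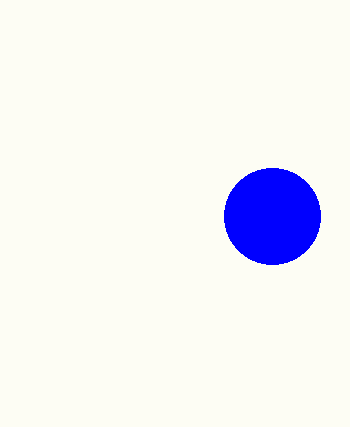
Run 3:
a = 272, b = 216, c = 48, col = 'blue'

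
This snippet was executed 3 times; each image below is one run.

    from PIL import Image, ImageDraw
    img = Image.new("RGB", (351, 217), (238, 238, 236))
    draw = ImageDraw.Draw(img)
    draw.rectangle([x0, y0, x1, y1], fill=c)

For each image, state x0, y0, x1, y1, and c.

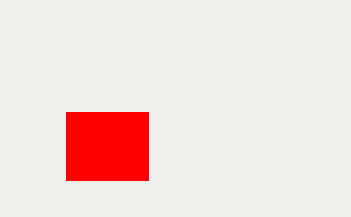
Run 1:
x0 = 66; y0 = 112; x1 = 148; y1 = 180; c = 'red'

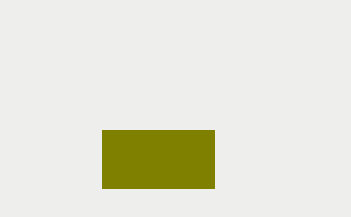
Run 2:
x0 = 102; y0 = 130; x1 = 214; y1 = 188; c = 'olive'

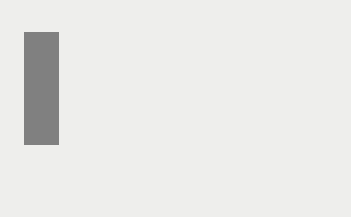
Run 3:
x0 = 24, y0 = 32, x1 = 58, y1 = 144, c = 'gray'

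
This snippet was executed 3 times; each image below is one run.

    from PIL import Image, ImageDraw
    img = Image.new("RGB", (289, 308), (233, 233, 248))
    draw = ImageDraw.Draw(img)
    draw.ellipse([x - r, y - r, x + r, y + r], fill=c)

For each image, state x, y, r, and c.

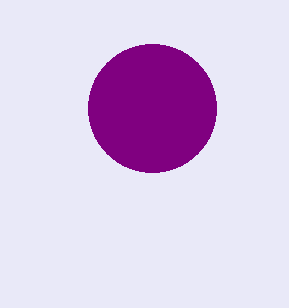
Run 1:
x = 152; y = 108; r = 64; c = 'purple'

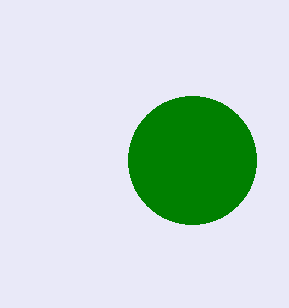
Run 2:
x = 192; y = 160; r = 64; c = 'green'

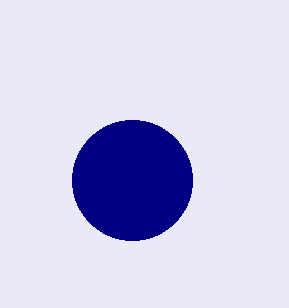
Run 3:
x = 132
y = 180
r = 60
c = 'navy'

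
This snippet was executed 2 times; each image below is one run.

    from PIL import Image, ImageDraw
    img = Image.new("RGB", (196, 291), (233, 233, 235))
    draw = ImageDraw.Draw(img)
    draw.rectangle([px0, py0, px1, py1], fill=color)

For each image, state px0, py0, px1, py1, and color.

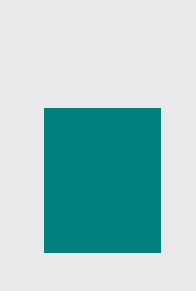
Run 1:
px0 = 44, py0 = 108, px1 = 160, py1 = 252, color = 'teal'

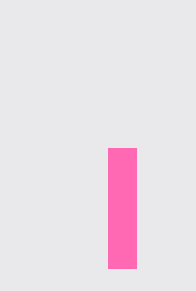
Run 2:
px0 = 108
py0 = 148
px1 = 136
py1 = 268
color = 'hotpink'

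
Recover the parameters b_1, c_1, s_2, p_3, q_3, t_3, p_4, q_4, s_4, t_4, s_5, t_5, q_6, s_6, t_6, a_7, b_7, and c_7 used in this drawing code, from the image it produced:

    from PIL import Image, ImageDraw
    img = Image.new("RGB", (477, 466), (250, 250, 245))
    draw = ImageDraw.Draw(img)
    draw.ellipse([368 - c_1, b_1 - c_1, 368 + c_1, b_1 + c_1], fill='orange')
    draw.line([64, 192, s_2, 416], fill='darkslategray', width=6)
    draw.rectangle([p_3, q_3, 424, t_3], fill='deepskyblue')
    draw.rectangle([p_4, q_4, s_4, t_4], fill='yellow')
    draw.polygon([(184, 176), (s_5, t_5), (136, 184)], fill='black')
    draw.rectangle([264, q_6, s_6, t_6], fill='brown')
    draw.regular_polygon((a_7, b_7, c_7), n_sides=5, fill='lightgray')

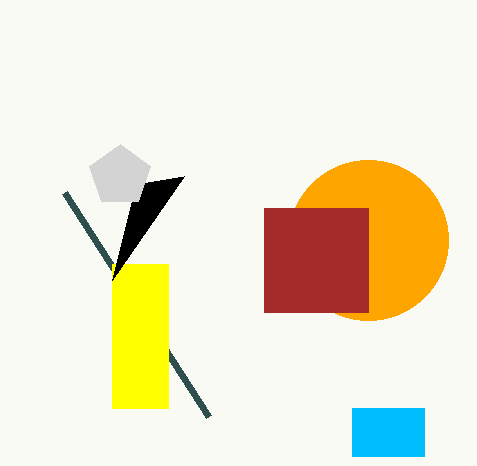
b_1 = 240
c_1 = 80
s_2 = 208
p_3 = 352
q_3 = 408
t_3 = 456
p_4 = 112
q_4 = 264
s_4 = 168
t_4 = 408
s_5 = 112
t_5 = 280
q_6 = 208
s_6 = 368
t_6 = 312
a_7 = 120
b_7 = 176
c_7 = 32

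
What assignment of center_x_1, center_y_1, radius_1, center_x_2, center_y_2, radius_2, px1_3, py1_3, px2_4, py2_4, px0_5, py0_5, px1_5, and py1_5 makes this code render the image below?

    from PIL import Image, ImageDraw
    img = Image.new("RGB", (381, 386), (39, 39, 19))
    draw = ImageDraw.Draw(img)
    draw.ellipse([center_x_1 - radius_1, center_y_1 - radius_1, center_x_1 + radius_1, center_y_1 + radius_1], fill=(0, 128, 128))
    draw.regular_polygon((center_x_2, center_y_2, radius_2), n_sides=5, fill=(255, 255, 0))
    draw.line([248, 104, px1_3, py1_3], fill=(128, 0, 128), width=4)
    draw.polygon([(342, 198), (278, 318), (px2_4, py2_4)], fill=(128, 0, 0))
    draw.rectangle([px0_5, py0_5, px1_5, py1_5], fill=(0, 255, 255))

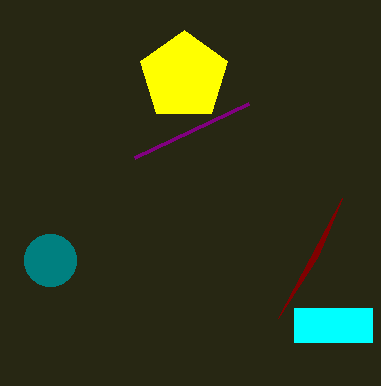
center_x_1 = 50, center_y_1 = 260, radius_1 = 26, center_x_2 = 184, center_y_2 = 76, radius_2 = 46, px1_3 = 134, py1_3 = 158, px2_4 = 318, py2_4 = 256, px0_5 = 294, py0_5 = 308, px1_5 = 372, py1_5 = 342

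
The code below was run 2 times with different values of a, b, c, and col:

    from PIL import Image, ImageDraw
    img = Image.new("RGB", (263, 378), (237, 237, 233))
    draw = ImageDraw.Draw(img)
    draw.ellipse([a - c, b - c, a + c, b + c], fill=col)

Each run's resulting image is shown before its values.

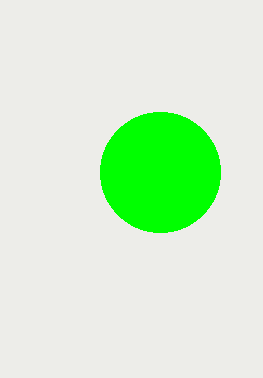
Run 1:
a = 160
b = 172
c = 60
col = 'lime'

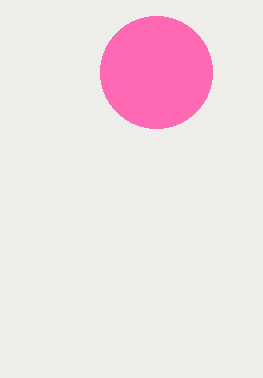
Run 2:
a = 156; b = 72; c = 56; col = 'hotpink'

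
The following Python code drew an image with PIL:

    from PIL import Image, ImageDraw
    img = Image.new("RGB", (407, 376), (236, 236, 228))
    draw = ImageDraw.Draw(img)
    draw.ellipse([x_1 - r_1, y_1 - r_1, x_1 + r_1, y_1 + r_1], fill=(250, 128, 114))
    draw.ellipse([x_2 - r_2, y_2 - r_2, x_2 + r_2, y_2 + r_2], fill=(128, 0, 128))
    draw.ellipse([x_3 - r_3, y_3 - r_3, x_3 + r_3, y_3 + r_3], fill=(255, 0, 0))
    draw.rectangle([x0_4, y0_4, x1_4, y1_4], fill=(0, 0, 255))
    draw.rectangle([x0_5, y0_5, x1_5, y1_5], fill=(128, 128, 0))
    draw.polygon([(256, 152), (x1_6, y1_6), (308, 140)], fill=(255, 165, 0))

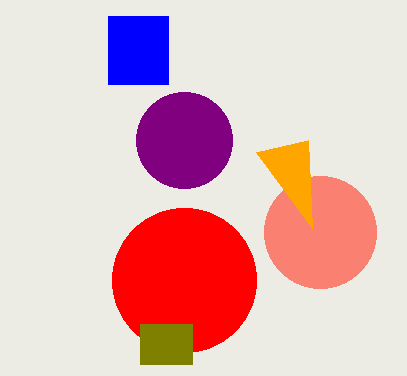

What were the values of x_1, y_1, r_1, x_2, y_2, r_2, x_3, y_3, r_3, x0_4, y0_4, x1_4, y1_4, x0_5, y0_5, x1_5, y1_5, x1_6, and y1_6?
x_1 = 320; y_1 = 232; r_1 = 56; x_2 = 184; y_2 = 140; r_2 = 48; x_3 = 184; y_3 = 280; r_3 = 72; x0_4 = 108; y0_4 = 16; x1_4 = 168; y1_4 = 84; x0_5 = 140; y0_5 = 324; x1_5 = 192; y1_5 = 364; x1_6 = 312; y1_6 = 228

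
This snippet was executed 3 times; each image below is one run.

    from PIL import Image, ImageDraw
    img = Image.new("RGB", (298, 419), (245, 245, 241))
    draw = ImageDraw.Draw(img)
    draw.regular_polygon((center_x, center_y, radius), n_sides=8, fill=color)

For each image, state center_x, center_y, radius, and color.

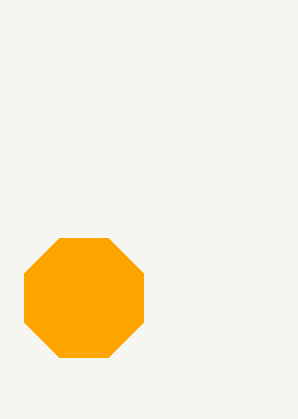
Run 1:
center_x = 84, center_y = 298, radius = 64, color = 'orange'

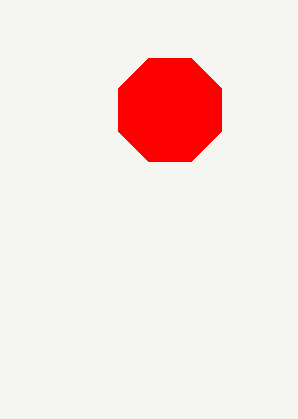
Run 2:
center_x = 170; center_y = 110; radius = 56; color = 'red'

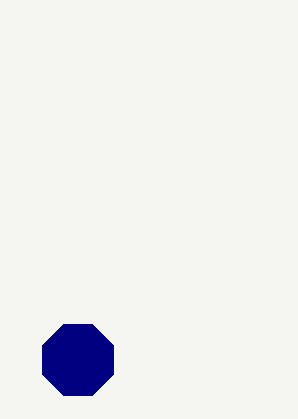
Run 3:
center_x = 78; center_y = 360; radius = 38; color = 'navy'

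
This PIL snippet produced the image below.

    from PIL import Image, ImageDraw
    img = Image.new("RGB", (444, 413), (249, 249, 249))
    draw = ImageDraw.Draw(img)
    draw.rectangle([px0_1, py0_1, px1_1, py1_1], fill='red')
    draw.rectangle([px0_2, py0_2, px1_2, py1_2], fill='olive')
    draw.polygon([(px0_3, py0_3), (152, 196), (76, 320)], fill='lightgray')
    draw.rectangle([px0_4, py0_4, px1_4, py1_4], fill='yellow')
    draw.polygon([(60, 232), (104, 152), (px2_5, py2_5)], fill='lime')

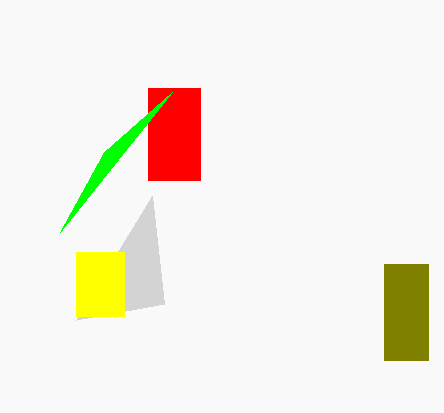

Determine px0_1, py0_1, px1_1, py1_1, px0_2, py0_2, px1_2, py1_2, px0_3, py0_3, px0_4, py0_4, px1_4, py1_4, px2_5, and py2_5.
px0_1 = 148
py0_1 = 88
px1_1 = 200
py1_1 = 180
px0_2 = 384
py0_2 = 264
px1_2 = 428
py1_2 = 360
px0_3 = 164
py0_3 = 304
px0_4 = 76
py0_4 = 252
px1_4 = 124
py1_4 = 316
px2_5 = 172
py2_5 = 92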